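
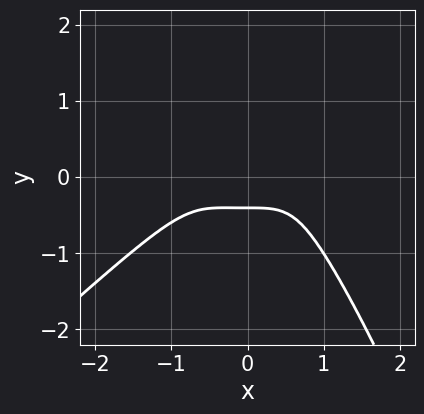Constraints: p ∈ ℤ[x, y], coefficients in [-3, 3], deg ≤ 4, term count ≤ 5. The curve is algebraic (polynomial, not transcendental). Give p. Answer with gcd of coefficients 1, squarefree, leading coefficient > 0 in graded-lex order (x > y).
2*x^4 - 2*x^3*y + 3*y^3 + 2*y + 1

(a) The degree is 4 — the shape is more complex than any degree-3 curve.
(b) Reading off the gridlines: it misses every integer gridline on the x-axis.
(c) Solving for integer coefficients yields p as stated.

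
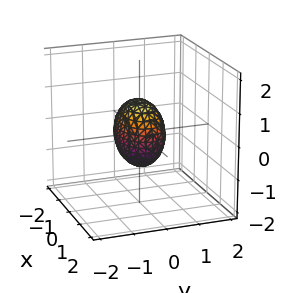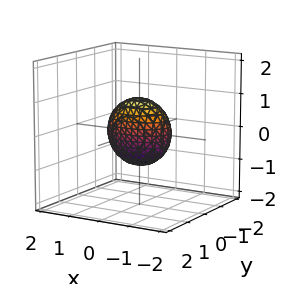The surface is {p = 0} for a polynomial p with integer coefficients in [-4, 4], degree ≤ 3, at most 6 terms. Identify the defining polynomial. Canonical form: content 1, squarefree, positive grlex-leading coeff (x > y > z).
1. deg p = 2. A closed, bounded, convex surface; a quadric.
2. Symmetries: it's symmetric under z → −z, forcing even powers of z; it's symmetric under x → −x, forcing even powers of x; the y ↦ −y reflection is a symmetry, so y appears only in even powers.
3. Checking where it meets the axes: among the integer gridlines, it crosses the x-axis at x ∈ {-1, 1}; the z-axis gridline crossings are at z ∈ {-1, 1}.
4. Matching integer coefficients to the picture gives p.

x^2 + 2*y^2 + z^2 - 1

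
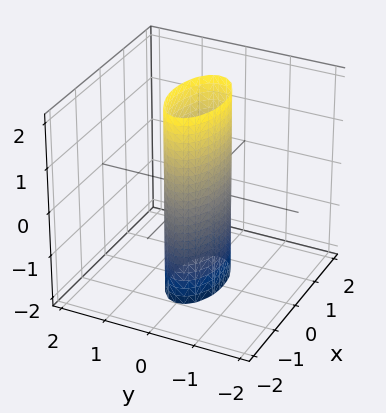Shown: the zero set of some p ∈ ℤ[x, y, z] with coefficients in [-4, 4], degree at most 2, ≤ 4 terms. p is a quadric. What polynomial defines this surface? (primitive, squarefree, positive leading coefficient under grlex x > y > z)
x^2 + 3*y^2 - 1

(a) deg p = 2. Constant cross-section along one axis; a quadric.
(b) Symmetries: mirror symmetry y ↦ −y ⇒ only even powers of y; it's symmetric under z → −z, forcing even powers of z; it's symmetric under x → −x, forcing even powers of x.
(c) Observable constraints: it misses every integer gridline on the z-axis; among the integer gridlines, it crosses the x-axis at x ∈ {-1, 1}.
(d) Assembling these constraints gives the stated polynomial.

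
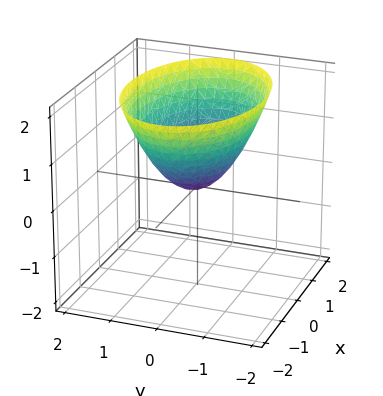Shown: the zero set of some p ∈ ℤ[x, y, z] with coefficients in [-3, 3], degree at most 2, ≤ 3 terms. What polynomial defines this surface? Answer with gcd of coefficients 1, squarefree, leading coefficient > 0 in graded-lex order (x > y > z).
deg p = 2.
Symmetries: mirror symmetry x ↦ −x ⇒ only even powers of x; mirror symmetry y ↦ −y ⇒ only even powers of y.
Checking where it meets the axes: it crosses the z-axis at the gridline z = 0; it crosses the x-axis at the gridline x = 0; it crosses the y-axis at the gridline y = 0.
Matching integer coefficients to the picture gives p.

x^2 + 2*y^2 - 2*z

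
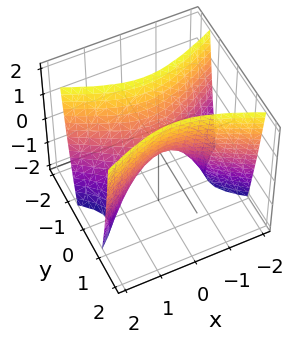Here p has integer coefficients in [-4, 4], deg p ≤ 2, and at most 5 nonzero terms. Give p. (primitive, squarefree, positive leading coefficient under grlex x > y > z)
x^2 - 3*y^2 + z

1. Degree: a hyperbolic paraboloid; a quadric, so deg p = 2.
2. Symmetries: the x ↦ −x reflection is a symmetry, so x appears only in even powers; the y ↦ −y reflection is a symmetry, so y appears only in even powers.
3. From the axis intercepts and sections: it crosses the z-axis at the gridline z = 0; it crosses the y-axis at the gridline y = 0; one x-axis crossing is at x = 0.
4. Putting this together gives p.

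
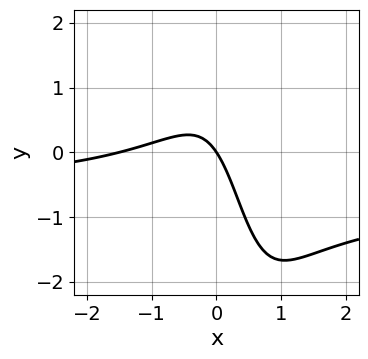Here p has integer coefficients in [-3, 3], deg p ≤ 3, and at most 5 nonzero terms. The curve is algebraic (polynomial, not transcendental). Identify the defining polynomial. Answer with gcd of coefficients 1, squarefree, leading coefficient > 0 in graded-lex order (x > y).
3*x^2*y + 2*x^2 - 2*x*y + 3*x + 2*y

1. The degree is 3 — a generic line meets the curve in up to 3 points.
2. Checking where it meets the axes: it crosses the y-axis at the gridline y = 0; one x-axis crossing is at x = 0.
3. Matching integer coefficients to the picture gives p.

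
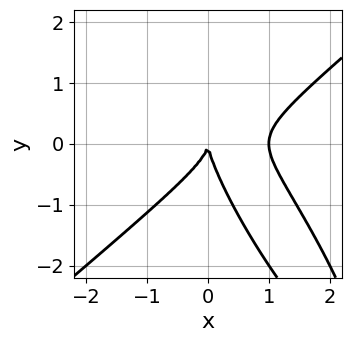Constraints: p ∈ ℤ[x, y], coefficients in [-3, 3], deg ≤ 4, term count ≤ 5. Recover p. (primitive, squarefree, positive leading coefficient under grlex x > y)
2*x^3 - 2*x*y^2 - y^3 - 2*x^2

First, the degree is 3 — the shape is more complex than any degree-2 curve.
Next, from the axis intercepts and sections: the x-axis gridline crossings are at x ∈ {0, 1}; it crosses the y-axis at the gridline y = 0.
Finally, together with the visible shape, these determine p as stated.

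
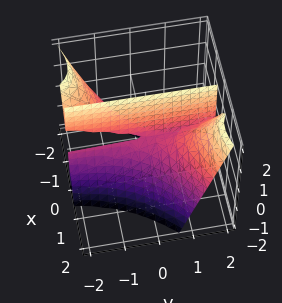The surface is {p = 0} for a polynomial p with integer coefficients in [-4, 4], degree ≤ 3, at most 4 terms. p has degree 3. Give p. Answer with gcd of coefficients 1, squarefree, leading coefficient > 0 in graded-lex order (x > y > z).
1. deg p = 3. No degree-2 surface has this shape.
2. Observable constraints: the visible y-axis segment lies entirely on the surface; the visible z-axis segment lies entirely on the surface; one x-axis crossing is at x = 0.
3. Putting this together gives p.

2*x^3 - 3*x^2*y + 2*x*z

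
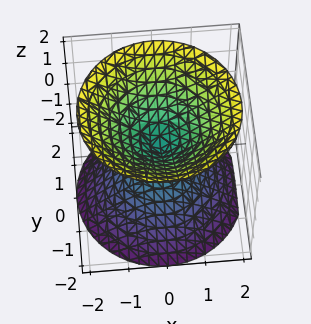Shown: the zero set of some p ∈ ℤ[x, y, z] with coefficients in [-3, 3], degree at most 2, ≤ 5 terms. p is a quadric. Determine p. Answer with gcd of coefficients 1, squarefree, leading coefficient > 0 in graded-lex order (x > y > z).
x^2 + y^2 - z^2

(a) The picture has 2 separate pieces. Treating them together as one polynomial.
(b) The degree is 2 — two nappes meeting at a single point; a quadric.
(c) By symmetry, the surface is invariant under rotation about z: p = q(x² + y², z); mirror symmetry z ↦ −z ⇒ only even powers of z.
(d) Observable constraints: it meets the z-axis at z = 0 (among the integer gridlines); a circular section at z = -1 has radius exactly 1.
(e) Fitting integer coefficients to these (and the overall shape) gives p.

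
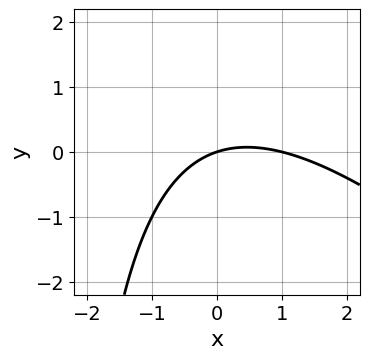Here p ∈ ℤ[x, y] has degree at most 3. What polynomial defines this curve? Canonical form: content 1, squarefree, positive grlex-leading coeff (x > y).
x^2 + x*y - x + 3*y

First, deg p = 2.
Then, checking where it meets the axes: the x-axis gridline crossings are at x ∈ {0, 1}; it crosses the y-axis at the gridline y = 0.
Finally, together with the visible shape, these determine p as stated.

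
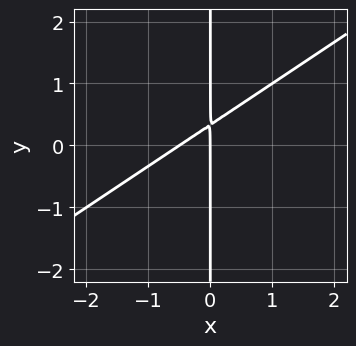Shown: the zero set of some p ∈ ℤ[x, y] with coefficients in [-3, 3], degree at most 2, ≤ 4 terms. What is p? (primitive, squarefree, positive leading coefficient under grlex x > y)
2*x^2 - 3*x*y + x

1. The degree is 2 — the shape is more complex than any degree-1 curve.
2. Checking where it meets the axes: the visible y-axis segment lies entirely on the curve; it meets the x-axis at x = 0 (among the integer gridlines).
3. These observations pin down the coefficients.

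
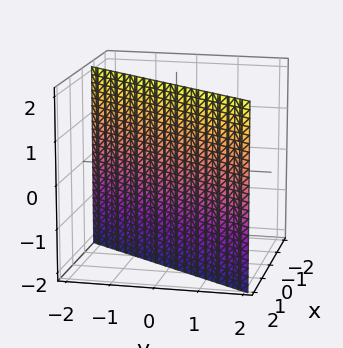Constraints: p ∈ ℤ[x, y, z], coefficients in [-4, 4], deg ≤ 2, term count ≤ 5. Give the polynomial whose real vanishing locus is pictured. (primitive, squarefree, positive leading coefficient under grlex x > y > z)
The degree is 1 — every cross-section is a straight line — this is a plane.
From the visible intercepts: it misses every integer gridline on the z-axis; it meets the y-axis at y = -1 (among the integer gridlines).
Fitting integer coefficients to these (and the overall shape) gives p.

3*x - 2*y - 2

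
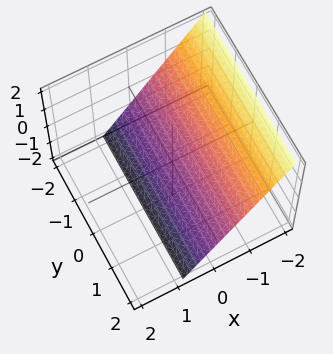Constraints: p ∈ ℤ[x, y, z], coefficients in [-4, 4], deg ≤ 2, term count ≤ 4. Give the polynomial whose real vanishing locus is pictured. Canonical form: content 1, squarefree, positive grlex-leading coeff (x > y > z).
3*x + 2*z + 2

The degree is 1 — the surface is flat (a plane).
Against the integer gridlines: it meets the z-axis at z = -1 (among the integer gridlines); no y-intercept at any integer in the box.
Assembling these constraints gives the stated polynomial.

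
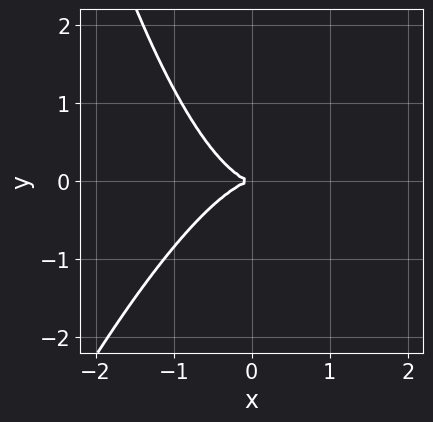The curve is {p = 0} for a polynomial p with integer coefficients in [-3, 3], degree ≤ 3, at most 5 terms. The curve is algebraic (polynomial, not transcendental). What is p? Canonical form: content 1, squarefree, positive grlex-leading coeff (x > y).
First, deg p = 3. No degree-2 curve has this shape.
Then, observable constraints: it crosses the x-axis at the gridline x = 0; it crosses the y-axis at the gridline y = 0.
Finally, the integer polynomial consistent with all of this is the stated p.

3*x^3 - x^2*y + 3*y^2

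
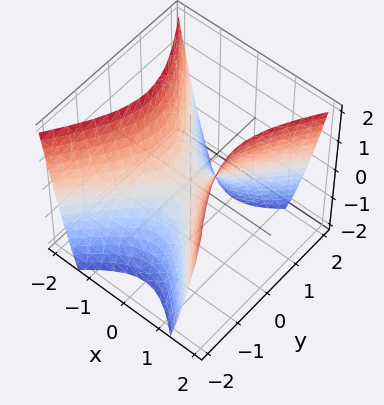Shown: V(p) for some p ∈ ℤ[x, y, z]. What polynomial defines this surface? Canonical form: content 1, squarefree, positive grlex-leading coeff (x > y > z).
(a) deg p = 2. A hyperbolic paraboloid; a quadric.
(b) Symmetries: mirror symmetry y ↦ −y ⇒ only even powers of y; mirror symmetry x ↦ −x ⇒ only even powers of x.
(c) Observable constraints: one y-axis crossing is at y = 0; it meets the x-axis at x = 0 (among the integer gridlines); it crosses the z-axis at the gridline z = 0.
(d) Fitting integer coefficients to these (and the overall shape) gives p.

3*x^2 - 2*y^2 - 2*z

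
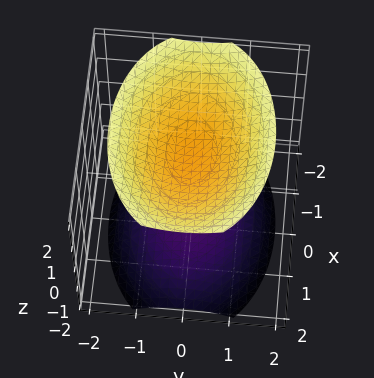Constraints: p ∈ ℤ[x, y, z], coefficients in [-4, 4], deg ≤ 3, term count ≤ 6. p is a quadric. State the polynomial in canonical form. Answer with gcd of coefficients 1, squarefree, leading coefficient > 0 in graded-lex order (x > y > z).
(a) I count 2 distinct pieces. Treating them together as one polynomial.
(b) The degree is 2 — two sheets facing apart; a quadric.
(c) Symmetries: mirror symmetry y ↦ −y ⇒ only even powers of y; it's symmetric under x → −x, forcing even powers of x; mirror symmetry z ↦ −z ⇒ only even powers of z.
(d) From the visible intercepts: no x-intercept at any integer in the box; no y-intercept at any integer in the box.
(e) Matching integer coefficients to the picture gives p.

x^2 + 2*y^2 - 2*z^2 + 3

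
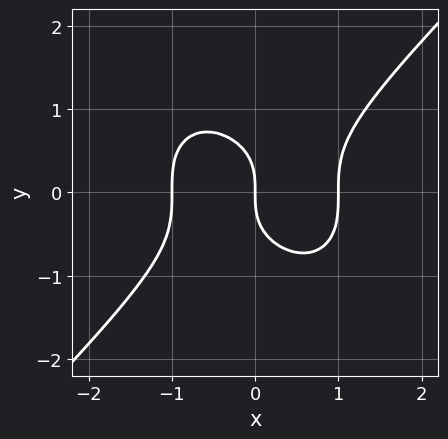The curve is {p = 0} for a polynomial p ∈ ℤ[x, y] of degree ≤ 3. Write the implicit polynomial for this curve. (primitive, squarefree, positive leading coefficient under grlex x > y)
x^3 - y^3 - x

1. Degree: a generic line meets the curve in up to 3 points, so deg p = 3.
2. Checking where it meets the axes: the x-axis gridline crossings are at x ∈ {-1, 0, 1}; it crosses the y-axis at the gridline y = 0.
3. Putting this together gives p.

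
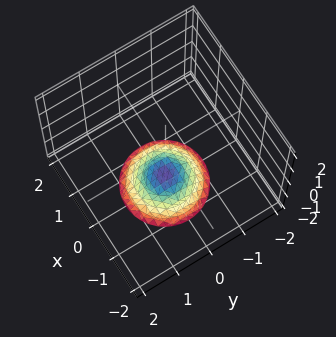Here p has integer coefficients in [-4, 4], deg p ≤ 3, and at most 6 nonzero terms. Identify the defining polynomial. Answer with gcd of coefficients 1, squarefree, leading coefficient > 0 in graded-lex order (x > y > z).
(a) deg p = 2.
(b) Symmetries: rotational symmetry about the z-axis ⇒ p depends on x, y only through x² + y².
(c) Against the integer gridlines: a circular section at z = -2 has radius exactly 1; it misses every integer gridline on the x-axis.
(d) Matching integer coefficients to the picture gives p.

x^2 + y^2 + 2*z + 3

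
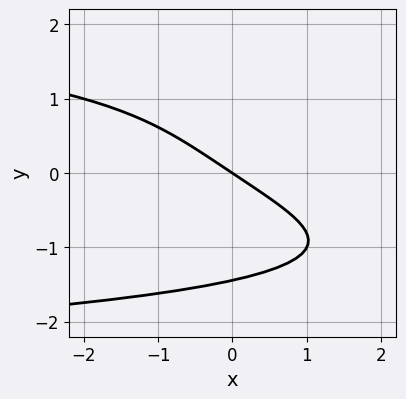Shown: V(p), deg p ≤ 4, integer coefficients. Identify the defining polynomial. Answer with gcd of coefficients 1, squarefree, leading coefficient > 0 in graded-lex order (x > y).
(a) Degree: no degree-3 curve has this shape, so deg p = 4.
(b) Observable constraints: it meets the y-axis at y = 0 (among the integer gridlines); it crosses the x-axis at the gridline x = 0.
(c) These observations pin down the coefficients.

y^4 + 2*x + 3*y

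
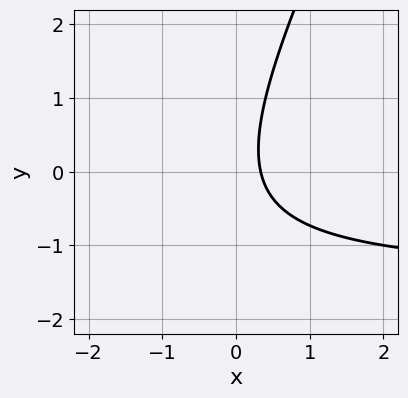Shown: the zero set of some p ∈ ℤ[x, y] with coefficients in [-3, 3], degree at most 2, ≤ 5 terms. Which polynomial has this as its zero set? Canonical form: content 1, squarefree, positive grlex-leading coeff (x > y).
2*x*y - y^2 + 3*x - 1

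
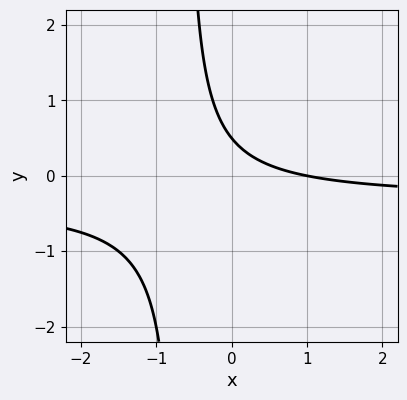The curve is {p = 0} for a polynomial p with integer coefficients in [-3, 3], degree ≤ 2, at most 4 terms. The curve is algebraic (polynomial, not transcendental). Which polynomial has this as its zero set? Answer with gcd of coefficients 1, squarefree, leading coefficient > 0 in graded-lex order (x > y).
3*x*y + x + 2*y - 1

First, the degree is 2 — no degree-1 curve has this shape.
Next, from the axis intercepts and sections: it crosses the x-axis at the gridline x = 1.
Finally, putting this together gives p.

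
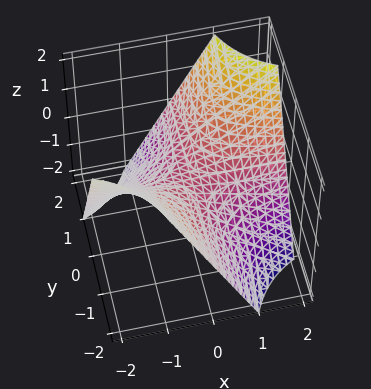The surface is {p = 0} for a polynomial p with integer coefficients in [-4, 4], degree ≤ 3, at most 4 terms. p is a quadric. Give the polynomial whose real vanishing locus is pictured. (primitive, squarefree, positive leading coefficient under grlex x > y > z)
First, degree: a hyperbolic paraboloid; a quadric, so deg p = 2.
Then, checking where it meets the axes: the visible y-axis segment lies entirely on the surface; every point of the x-axis in the box is on the surface; it meets the z-axis at z = 0 (among the integer gridlines).
Finally, these observations pin down the coefficients.

x*y - z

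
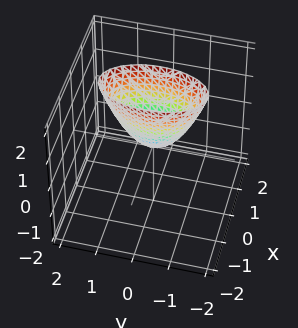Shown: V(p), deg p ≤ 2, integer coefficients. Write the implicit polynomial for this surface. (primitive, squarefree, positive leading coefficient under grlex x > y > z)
The degree is 2 — a single bowl opening along one axis; a quadric.
Symmetries: mirror symmetry y ↦ −y ⇒ only even powers of y; the x ↦ −x reflection is a symmetry, so x appears only in even powers.
From the axis intercepts and sections: it crosses the y-axis at the gridline y = 0; one x-axis crossing is at x = 0; it crosses the z-axis at the gridline z = 0.
These observations pin down the coefficients.

3*x^2 + y^2 - z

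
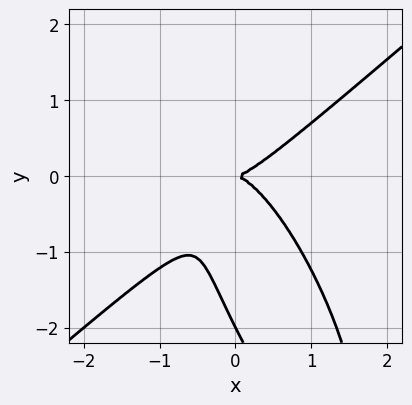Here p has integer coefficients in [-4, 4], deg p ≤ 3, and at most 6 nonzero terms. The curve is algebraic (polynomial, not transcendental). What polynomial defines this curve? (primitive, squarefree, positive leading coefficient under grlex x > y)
1. Degree: no degree-2 curve has this shape, so deg p = 3.
2. From the axis intercepts and sections: the y-axis gridline crossings are at y ∈ {-2, 0}; it crosses the x-axis at the gridline x = 0.
3. Fitting integer coefficients to these (and the overall shape) gives p.

3*x^3 - x^2*y - 2*x*y^2 - y^3 - 2*y^2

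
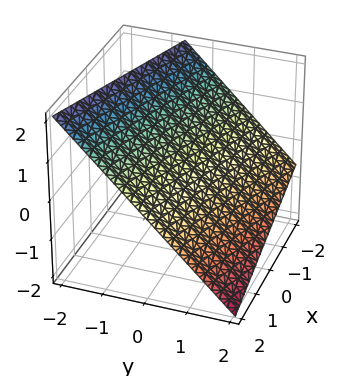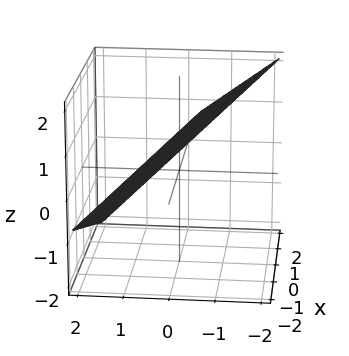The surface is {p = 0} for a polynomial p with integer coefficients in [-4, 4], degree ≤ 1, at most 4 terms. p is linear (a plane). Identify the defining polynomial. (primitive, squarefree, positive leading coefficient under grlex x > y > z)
Degree: every cross-section is a straight line — this is a plane, so deg p = 1.
Against the integer gridlines: one x-axis crossing is at x = 2.
Matching integer coefficients to the picture gives p.

x + 3*y + 3*z - 2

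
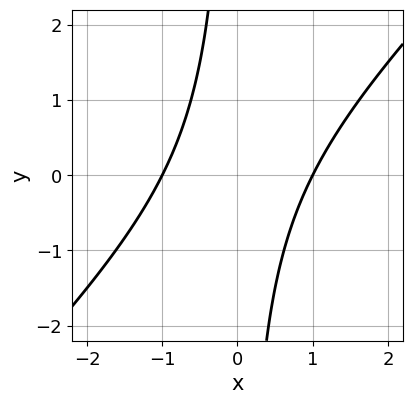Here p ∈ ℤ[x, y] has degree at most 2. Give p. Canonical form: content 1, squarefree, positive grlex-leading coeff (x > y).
First, the degree is 2 — a generic line meets the curve in up to 2 points.
Then, reading off the gridlines: among the integer gridlines, it crosses the x-axis at x ∈ {-1, 1}; it misses every integer gridline on the y-axis.
Finally, together with the visible shape, these determine p as stated.

x^2 - x*y - 1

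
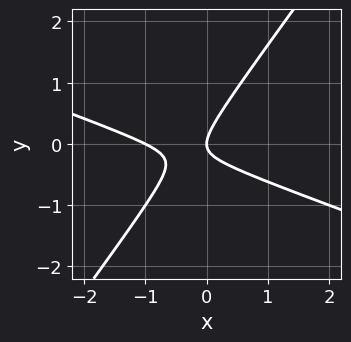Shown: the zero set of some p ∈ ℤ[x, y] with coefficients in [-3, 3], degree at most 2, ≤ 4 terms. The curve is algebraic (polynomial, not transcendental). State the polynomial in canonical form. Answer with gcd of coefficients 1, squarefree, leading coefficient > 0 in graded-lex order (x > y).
The degree is 2 — the shape is more complex than any degree-1 curve.
Against the integer gridlines: it crosses the y-axis at the gridline y = 0; among the integer gridlines, it crosses the x-axis at x ∈ {-1, 0}.
Putting this together gives p.

x^2 + 2*x*y - 2*y^2 + x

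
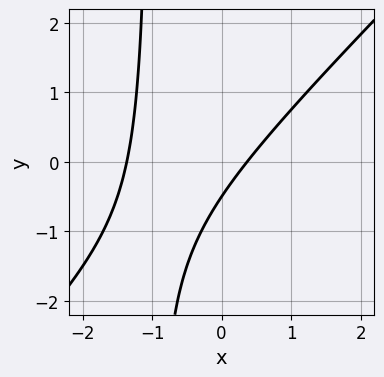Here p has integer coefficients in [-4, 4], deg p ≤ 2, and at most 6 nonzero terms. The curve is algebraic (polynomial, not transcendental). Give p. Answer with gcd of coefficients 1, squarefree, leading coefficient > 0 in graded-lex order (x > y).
The degree is 2 — no degree-1 curve has this shape.
Putting this together gives p.

2*x^2 - 2*x*y + 2*x - 2*y - 1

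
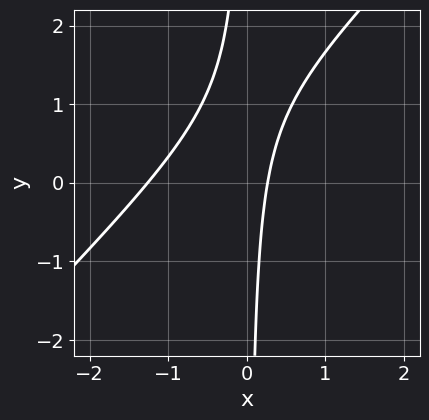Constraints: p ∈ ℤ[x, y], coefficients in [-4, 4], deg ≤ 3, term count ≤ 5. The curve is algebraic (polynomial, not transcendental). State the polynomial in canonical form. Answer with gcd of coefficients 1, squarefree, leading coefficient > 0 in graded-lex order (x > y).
First, the degree is 2 — a generic line meets the curve in up to 2 points.
Then, reading off the gridlines: it misses every integer gridline on the y-axis.
Finally, together with the visible shape, these determine p as stated.

3*x^2 - 3*x*y + 3*x - 1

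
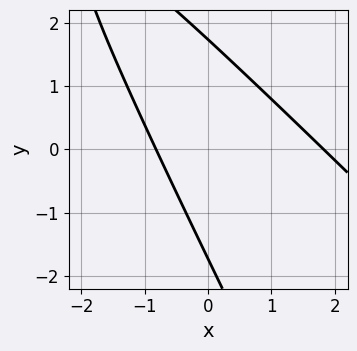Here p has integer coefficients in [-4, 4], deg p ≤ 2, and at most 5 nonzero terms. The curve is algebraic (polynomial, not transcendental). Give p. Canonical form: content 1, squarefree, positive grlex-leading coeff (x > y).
2*x^2 + 3*x*y + y^2 - 2*x - 3

Degree: a generic line meets the curve in up to 2 points, so deg p = 2.
Solving for integer coefficients yields p as stated.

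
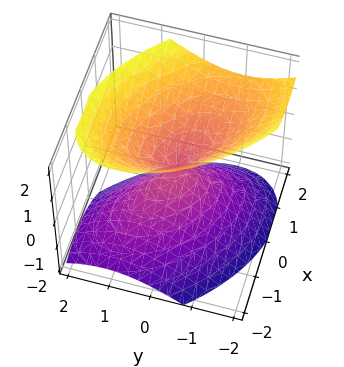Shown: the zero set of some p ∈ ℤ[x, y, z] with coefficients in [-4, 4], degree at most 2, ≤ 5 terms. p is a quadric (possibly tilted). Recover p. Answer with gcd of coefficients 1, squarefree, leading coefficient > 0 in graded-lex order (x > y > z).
(a) The picture has 2 separate pieces.
(b) deg p = 2.
(c) Observable constraints: it meets the x-axis at x = 0 (among the integer gridlines); it crosses the z-axis at the gridline z = 0.
(d) The integer polynomial consistent with all of this is the stated p.

2*x^2 + 2*x*y - x*z + 2*y^2 - 2*z^2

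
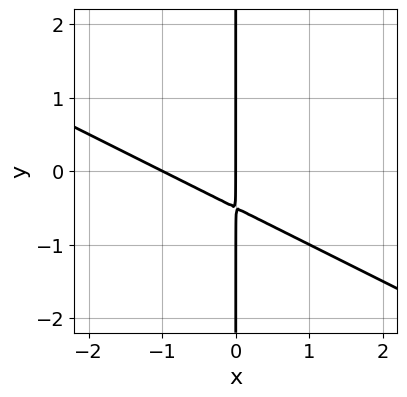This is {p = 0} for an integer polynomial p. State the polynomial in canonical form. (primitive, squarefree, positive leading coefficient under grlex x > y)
x^2 + 2*x*y + x

First, the degree is 2 — the shape is more complex than any degree-1 curve.
Next, from the axis intercepts and sections: every point of the y-axis in the box is on the curve; the x-axis gridline crossings are at x ∈ {-1, 0}.
Finally, the integer polynomial consistent with all of this is the stated p.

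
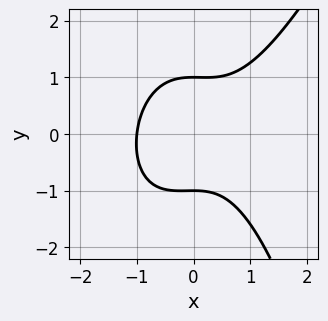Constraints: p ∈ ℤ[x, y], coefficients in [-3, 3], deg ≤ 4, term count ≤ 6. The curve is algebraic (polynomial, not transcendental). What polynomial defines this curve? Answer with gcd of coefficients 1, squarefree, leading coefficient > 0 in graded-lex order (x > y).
deg p = 3. A generic line meets the curve in up to 3 points.
Reading off the gridlines: among the integer gridlines, it crosses the y-axis at y ∈ {-1, 1}; it meets the x-axis at x = -1 (among the integer gridlines).
These observations pin down the coefficients.

3*x^3 - x^2*y - 3*y^2 + 3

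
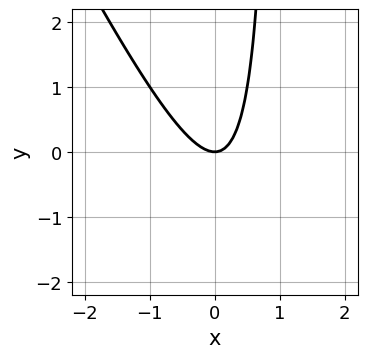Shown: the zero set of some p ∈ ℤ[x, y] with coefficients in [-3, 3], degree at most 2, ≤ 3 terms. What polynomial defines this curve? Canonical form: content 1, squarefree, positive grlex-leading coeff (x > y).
2*x^2 + x*y - y

(a) Degree: a generic line meets the curve in up to 2 points, so deg p = 2.
(b) Against the integer gridlines: one x-axis crossing is at x = 0; it crosses the y-axis at the gridline y = 0.
(c) Fitting integer coefficients to these (and the overall shape) gives p.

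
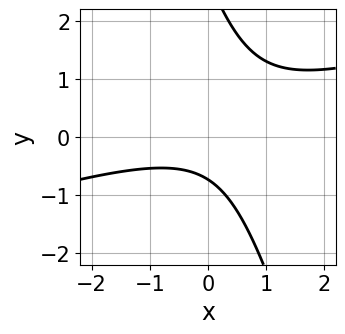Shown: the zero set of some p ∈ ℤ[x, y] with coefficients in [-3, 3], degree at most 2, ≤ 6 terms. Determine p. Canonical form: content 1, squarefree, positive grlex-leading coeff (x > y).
First, degree: no degree-1 curve has this shape, so deg p = 2.
Next, checking where it meets the axes: it misses every integer gridline on the x-axis.
Finally, fitting integer coefficients to these (and the overall shape) gives p.

x^2 - 3*x*y - y^2 + 2*y + 2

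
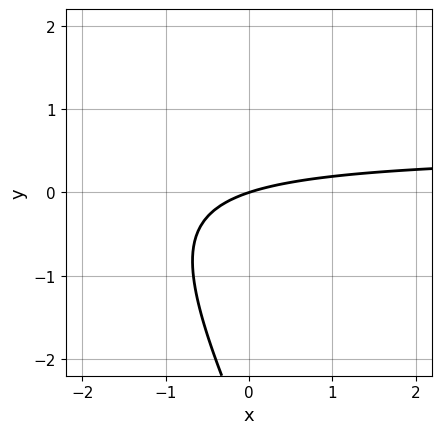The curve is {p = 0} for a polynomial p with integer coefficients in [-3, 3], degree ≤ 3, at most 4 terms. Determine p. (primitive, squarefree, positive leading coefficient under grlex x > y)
2*x*y + y^2 - x + 3*y

Degree: the shape is more complex than any degree-1 curve, so deg p = 2.
Checking where it meets the axes: it meets the x-axis at x = 0 (among the integer gridlines); it meets the y-axis at y = 0 (among the integer gridlines).
These observations pin down the coefficients.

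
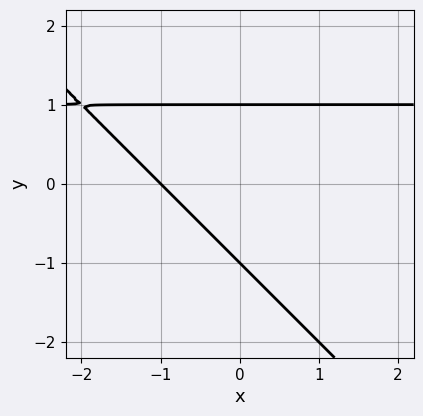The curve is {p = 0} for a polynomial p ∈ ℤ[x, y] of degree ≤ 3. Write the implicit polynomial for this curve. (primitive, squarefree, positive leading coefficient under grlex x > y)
First, the degree is 2 — a generic line meets the curve in up to 2 points.
Next, reading off the gridlines: among the integer gridlines, it crosses the y-axis at y ∈ {-1, 1}; it meets the x-axis at x = -1 (among the integer gridlines).
Finally, these observations pin down the coefficients.

x*y + y^2 - x - 1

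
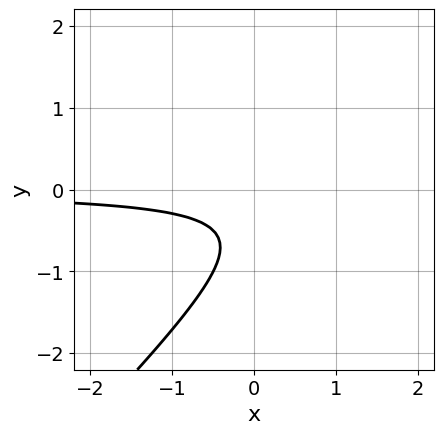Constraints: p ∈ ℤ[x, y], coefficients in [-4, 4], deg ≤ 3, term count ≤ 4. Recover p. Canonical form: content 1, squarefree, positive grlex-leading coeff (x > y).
2*x*y - 2*y^2 - 2*y - 1

(a) The degree is 2 — the shape is more complex than any degree-1 curve.
(b) Reading off the gridlines: the curve avoids every integer x-axis point in the box; no y-intercept at any integer in the box.
(c) Putting this together gives p.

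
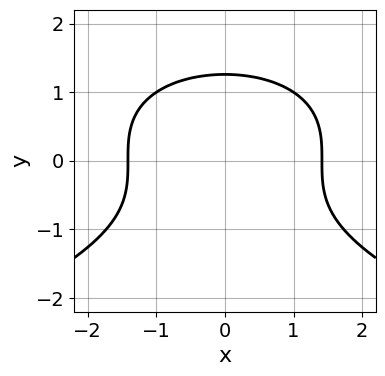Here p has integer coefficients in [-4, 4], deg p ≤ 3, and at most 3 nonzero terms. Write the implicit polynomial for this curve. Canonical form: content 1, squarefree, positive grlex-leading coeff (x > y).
y^3 + x^2 - 2

Degree: a generic line meets the curve in up to 3 points, so deg p = 3.
Symmetries: it's symmetric under x → −x, forcing even powers of x.
The integer polynomial consistent with all of this is the stated p.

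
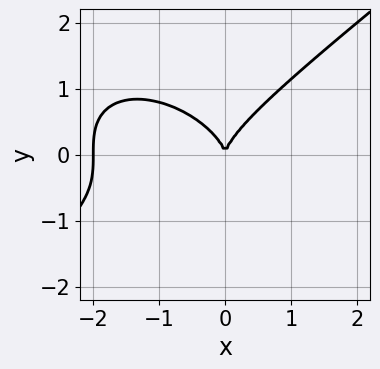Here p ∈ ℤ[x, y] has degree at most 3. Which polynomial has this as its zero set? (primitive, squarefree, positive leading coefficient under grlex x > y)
x^3 - 2*y^3 + 2*x^2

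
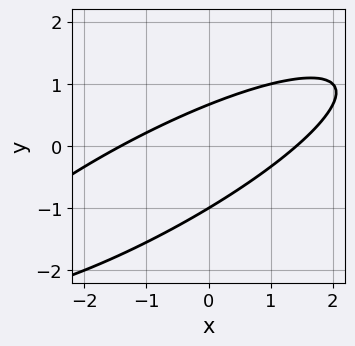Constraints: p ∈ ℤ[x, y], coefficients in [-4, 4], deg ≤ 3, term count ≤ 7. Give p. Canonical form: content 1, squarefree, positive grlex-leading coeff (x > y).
deg p = 2.
From the visible intercepts: one y-axis crossing is at y = -1.
Assembling these constraints gives the stated polynomial.

x^2 - 3*x*y + 3*y^2 + y - 2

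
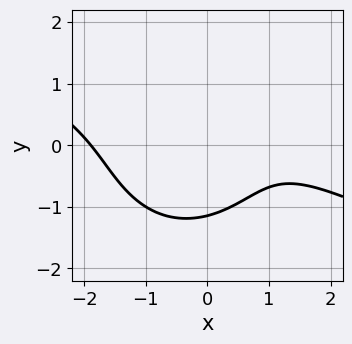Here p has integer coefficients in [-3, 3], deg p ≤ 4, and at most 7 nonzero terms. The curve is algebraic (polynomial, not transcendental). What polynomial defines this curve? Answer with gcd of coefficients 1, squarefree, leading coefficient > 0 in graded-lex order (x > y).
Degree: a generic line meets the curve in up to 3 points, so deg p = 3.
The integer polynomial consistent with all of this is the stated p.

x^3 + 2*x^2*y + 2*y^3 - 2*x + 3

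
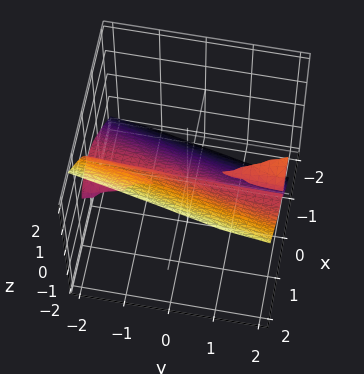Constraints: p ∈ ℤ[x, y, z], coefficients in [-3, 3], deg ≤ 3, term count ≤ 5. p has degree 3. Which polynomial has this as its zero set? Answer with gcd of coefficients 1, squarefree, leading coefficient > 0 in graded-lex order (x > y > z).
1. There are 3 components. Treating them together as one polynomial.
2. The degree is 3 — a generic line meets the surface in up to 3 points.
3. From the visible intercepts: it crosses the z-axis at the gridline z = 0; every point of the y-axis in the box is on the surface; it crosses the x-axis at the gridline x = 0.
4. These observations pin down the coefficients.

3*x^3 - 2*x*y*z + x*z^2 - 3*z^3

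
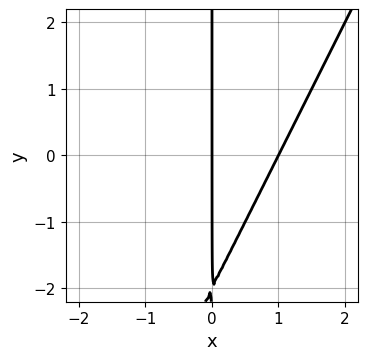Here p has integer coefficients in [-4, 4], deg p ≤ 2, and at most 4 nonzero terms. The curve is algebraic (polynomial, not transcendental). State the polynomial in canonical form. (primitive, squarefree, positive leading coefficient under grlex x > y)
1. deg p = 2.
2. Observable constraints: the visible y-axis segment lies entirely on the curve; the x-axis gridline crossings are at x ∈ {0, 1}.
3. These observations pin down the coefficients.

2*x^2 - x*y - 2*x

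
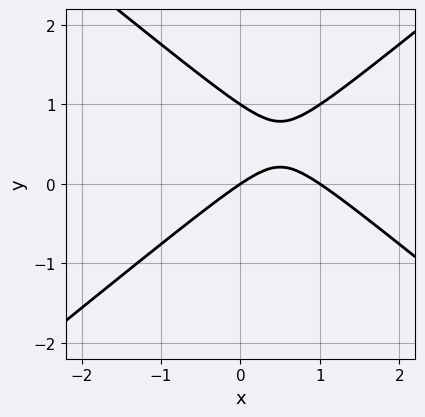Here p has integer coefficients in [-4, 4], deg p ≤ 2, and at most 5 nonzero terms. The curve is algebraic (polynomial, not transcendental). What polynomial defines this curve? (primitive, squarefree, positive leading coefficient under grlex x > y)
2*x^2 - 3*y^2 - 2*x + 3*y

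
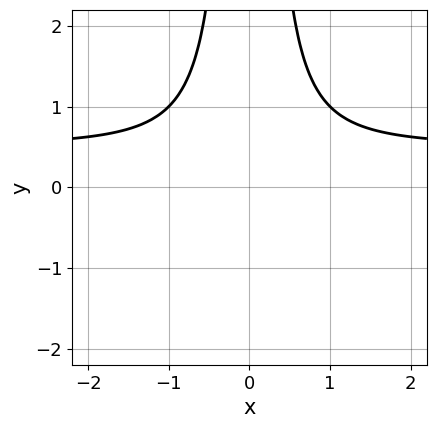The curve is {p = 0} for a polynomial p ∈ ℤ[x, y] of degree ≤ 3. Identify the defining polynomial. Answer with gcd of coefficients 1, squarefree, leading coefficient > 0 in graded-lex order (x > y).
2*x^2*y - x^2 - 1

(a) deg p = 3. A generic line meets the curve in up to 3 points.
(b) Symmetries: it's symmetric under x → −x, forcing even powers of x.
(c) Reading off the gridlines: the curve avoids every integer x-axis point in the box; no y-intercept at any integer in the box.
(d) Putting this together gives p.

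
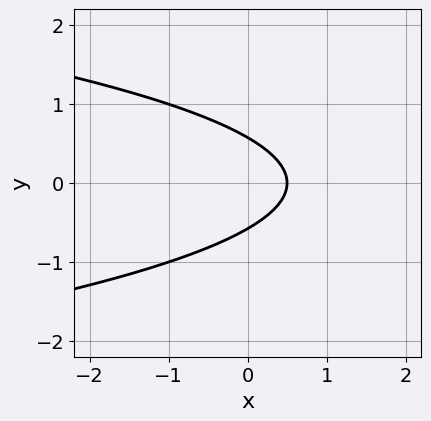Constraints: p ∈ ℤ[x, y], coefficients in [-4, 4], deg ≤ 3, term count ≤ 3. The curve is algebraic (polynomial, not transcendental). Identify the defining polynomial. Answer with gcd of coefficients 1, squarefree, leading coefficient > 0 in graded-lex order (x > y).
3*y^2 + 2*x - 1

First, degree: no degree-1 curve has this shape, so deg p = 2.
Then, symmetries: mirror symmetry y ↦ −y ⇒ only even powers of y.
Finally, solving for integer coefficients yields p as stated.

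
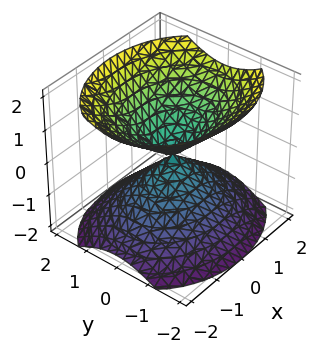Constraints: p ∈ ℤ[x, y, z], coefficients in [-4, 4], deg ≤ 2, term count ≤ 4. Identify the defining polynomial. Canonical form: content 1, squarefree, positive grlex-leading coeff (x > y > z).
2*x^2 + 3*y^2 - 3*z^2

(a) There are 2 components.
(b) deg p = 2.
(c) Symmetries: mirror symmetry z ↦ −z ⇒ only even powers of z; the y ↦ −y reflection is a symmetry, so y appears only in even powers; it's symmetric under x → −x, forcing even powers of x.
(d) Against the integer gridlines: it crosses the z-axis at the gridline z = 0; it meets the y-axis at y = 0 (among the integer gridlines); it meets the x-axis at x = 0 (among the integer gridlines).
(e) Together with the visible shape, these determine p as stated.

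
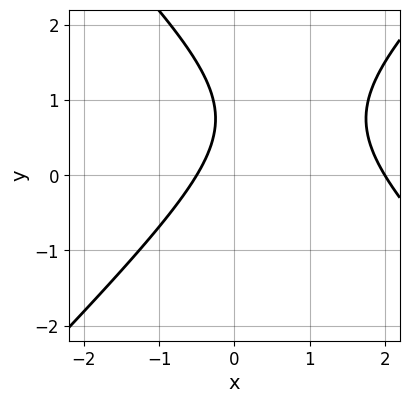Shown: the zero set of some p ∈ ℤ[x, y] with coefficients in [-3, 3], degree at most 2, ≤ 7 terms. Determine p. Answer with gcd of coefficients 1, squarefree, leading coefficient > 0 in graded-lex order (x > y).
First, the degree is 2 — the shape is more complex than any degree-1 curve.
Then, from the axis intercepts and sections: the curve avoids every integer y-axis point in the box; it meets the x-axis at x = 2 (among the integer gridlines).
Finally, together with the visible shape, these determine p as stated.

2*x^2 - 2*y^2 - 3*x + 3*y - 2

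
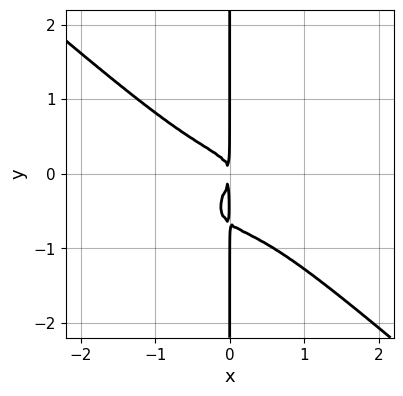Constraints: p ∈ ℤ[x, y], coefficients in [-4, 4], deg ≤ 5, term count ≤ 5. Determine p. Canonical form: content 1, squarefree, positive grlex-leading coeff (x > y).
First, the degree is 4 — a generic line meets the curve in up to 4 points.
Then, checking where it meets the axes: the visible y-axis segment lies entirely on the curve.
Finally, the integer polynomial consistent with all of this is the stated p.

2*x^4 + 3*x*y^3 + 2*x*y^2 + x^2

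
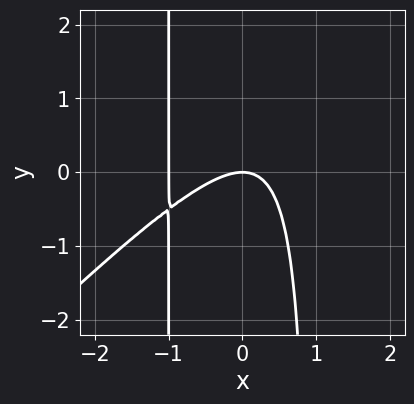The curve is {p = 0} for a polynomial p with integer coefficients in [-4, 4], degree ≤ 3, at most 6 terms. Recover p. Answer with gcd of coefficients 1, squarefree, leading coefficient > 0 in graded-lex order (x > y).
x^3 - x^2*y + x^2 + y

deg p = 3.
From the axis intercepts and sections: the x-axis gridline crossings are at x ∈ {-1, 0}; one y-axis crossing is at y = 0.
Assembling these constraints gives the stated polynomial.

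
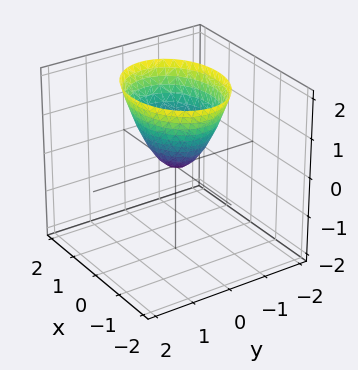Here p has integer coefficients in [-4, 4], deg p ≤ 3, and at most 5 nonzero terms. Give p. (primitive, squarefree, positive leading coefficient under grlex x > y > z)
First, the degree is 2 — a single bowl opening along one axis; a quadric.
Then, symmetries: mirror symmetry x ↦ −x ⇒ only even powers of x; it's symmetric under y → −y, forcing even powers of y.
Next, from the visible intercepts: one z-axis crossing is at z = 0; it meets the y-axis at y = 0 (among the integer gridlines).
Finally, fitting integer coefficients to these (and the overall shape) gives p.

2*x^2 + 3*y^2 - 2*z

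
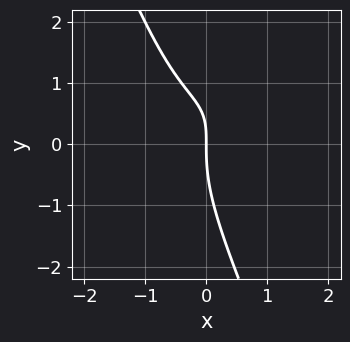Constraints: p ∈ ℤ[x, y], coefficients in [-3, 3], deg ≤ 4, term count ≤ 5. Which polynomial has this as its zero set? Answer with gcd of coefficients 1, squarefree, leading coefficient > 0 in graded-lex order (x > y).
1. deg p = 3. The shape is more complex than any degree-2 curve.
2. Reading off the gridlines: one y-axis crossing is at y = 0; one x-axis crossing is at x = 0.
3. Solving for integer coefficients yields p as stated.

3*x^3 + 2*x*y^2 + y^3 - 3*x*y + 3*x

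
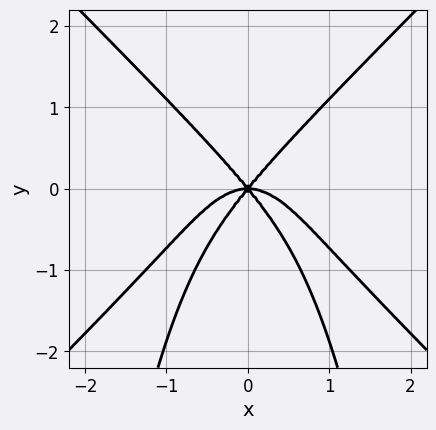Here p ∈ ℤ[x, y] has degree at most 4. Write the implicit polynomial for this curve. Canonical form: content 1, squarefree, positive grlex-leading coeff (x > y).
3*x^4 - 3*x^2*y^2 + 3*x^2*y - 2*y^3

Degree: a generic line meets the curve in up to 4 points, so deg p = 4.
Symmetries: mirror symmetry x ↦ −x ⇒ only even powers of x.
From the visible intercepts: it crosses the x-axis at the gridline x = 0; one y-axis crossing is at y = 0.
Matching integer coefficients to the picture gives p.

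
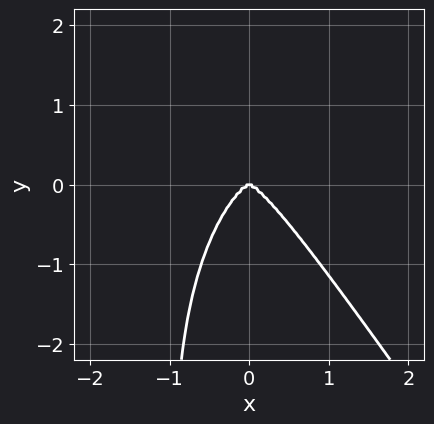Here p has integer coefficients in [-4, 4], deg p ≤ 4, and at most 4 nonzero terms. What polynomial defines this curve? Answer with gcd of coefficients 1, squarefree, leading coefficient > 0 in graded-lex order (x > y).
3*x^4 + x*y^3 + y^3

(a) deg p = 4.
(b) Reading off the gridlines: it crosses the x-axis at the gridline x = 0; it crosses the y-axis at the gridline y = 0.
(c) Matching integer coefficients to the picture gives p.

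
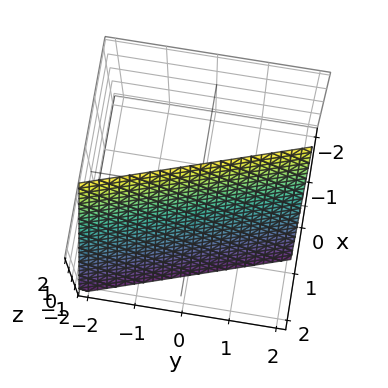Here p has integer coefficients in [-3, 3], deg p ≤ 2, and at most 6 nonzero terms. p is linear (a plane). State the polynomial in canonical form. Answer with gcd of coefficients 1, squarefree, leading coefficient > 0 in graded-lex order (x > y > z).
1. deg p = 1. The surface is flat (a plane).
2. Reading off the gridlines: one z-axis crossing is at z = 2; it meets the y-axis at y = 2 (among the integer gridlines).
3. Matching integer coefficients to the picture gives p.

3*x + y + z - 2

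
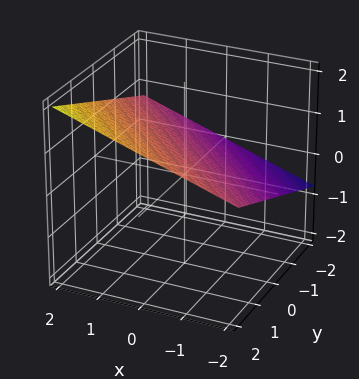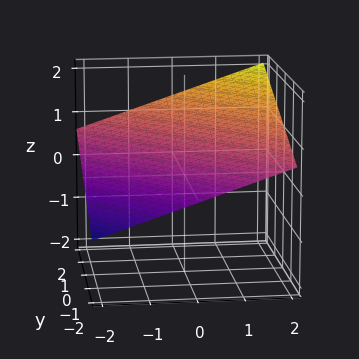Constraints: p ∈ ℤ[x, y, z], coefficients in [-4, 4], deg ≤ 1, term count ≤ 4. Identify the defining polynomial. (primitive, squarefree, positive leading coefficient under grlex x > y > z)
x + y - 3*z + 2

(a) The degree is 1 — the surface is flat (a plane).
(b) From the visible intercepts: it crosses the x-axis at the gridline x = -2; it crosses the y-axis at the gridline y = -2.
(c) These observations pin down the coefficients.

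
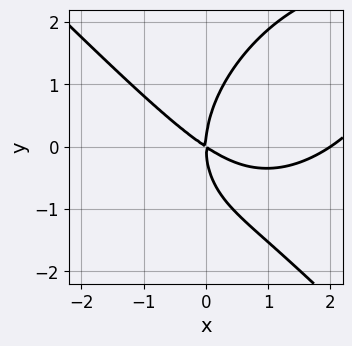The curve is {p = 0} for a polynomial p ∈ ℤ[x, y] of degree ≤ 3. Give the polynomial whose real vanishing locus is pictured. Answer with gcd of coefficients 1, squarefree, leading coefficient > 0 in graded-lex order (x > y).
(a) Degree: no degree-2 curve has this shape, so deg p = 3.
(b) Reading off the gridlines: the x-axis gridline crossings are at x ∈ {0, 2}; one y-axis crossing is at y = 0.
(c) Solving for integer coefficients yields p as stated.

x^3 + y^3 - 2*x^2 - 3*x*y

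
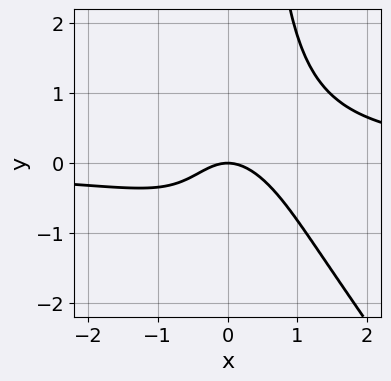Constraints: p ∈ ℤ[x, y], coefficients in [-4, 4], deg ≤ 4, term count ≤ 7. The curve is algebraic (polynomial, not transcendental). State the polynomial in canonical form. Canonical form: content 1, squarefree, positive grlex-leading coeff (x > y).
(a) Degree: the shape is more complex than any degree-3 curve, so deg p = 4.
(b) Checking where it meets the axes: it meets the x-axis at x = 0 (among the integer gridlines); one y-axis crossing is at y = 0.
(c) Matching integer coefficients to the picture gives p.

3*x^3*y + 2*x^2*y^2 - 2*x^2*y - 3*x^2 - 3*y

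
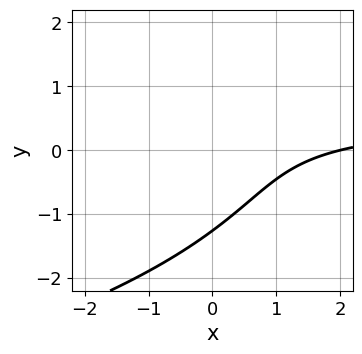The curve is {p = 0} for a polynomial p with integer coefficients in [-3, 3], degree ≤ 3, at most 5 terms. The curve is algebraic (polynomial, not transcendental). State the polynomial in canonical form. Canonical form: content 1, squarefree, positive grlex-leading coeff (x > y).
1. Degree: the shape is more complex than any degree-2 curve, so deg p = 3.
2. Checking where it meets the axes: one x-axis crossing is at x = 2.
3. Together with the visible shape, these determine p as stated.

y^3 + 2*x*y - x + 2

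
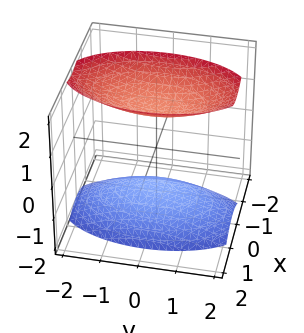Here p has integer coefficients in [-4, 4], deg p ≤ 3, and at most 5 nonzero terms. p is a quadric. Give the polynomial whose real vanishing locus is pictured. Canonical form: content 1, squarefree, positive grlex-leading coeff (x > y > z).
3*x^2 + y^2 - 2*z^2 + 3

The picture has 2 separate pieces.
Degree: two separate bowl-shaped sheets opening away from each other; a quadric, so deg p = 2.
Symmetries: the z ↦ −z reflection is a symmetry, so z appears only in even powers; the y ↦ −y reflection is a symmetry, so y appears only in even powers; it's symmetric under x → −x, forcing even powers of x.
Observable constraints: no y-intercept at any integer in the box; no x-intercept at any integer in the box.
Solving for integer coefficients yields p as stated.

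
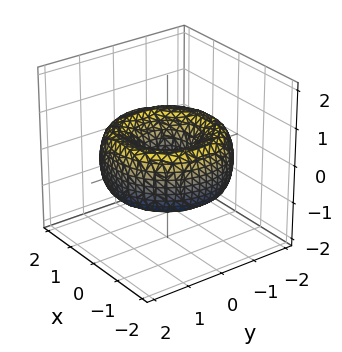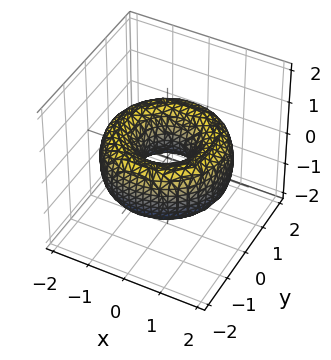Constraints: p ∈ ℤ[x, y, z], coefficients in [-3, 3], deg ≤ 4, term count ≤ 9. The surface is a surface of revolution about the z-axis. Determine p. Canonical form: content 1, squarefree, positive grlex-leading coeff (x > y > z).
x^4 + 2*x^2*y^2 + y^4 - 3*x^2 - 3*y^2 + 2*z^2 + 1

1. Degree: the shape is more complex than any degree-3 surface, so deg p = 4.
2. Symmetries: the z-axis is an axis of rotation, so x and y enter only as x² + y².
3. From the visible intercepts: a circular section at z = 0 has radius between 0 and 1; the surface avoids every integer z-axis point in the box.
4. These observations pin down the coefficients.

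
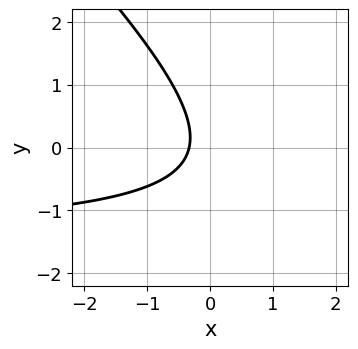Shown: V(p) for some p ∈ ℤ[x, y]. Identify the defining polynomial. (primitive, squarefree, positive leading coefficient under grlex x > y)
(a) The degree is 2 — the shape is more complex than any degree-1 curve.
(b) Checking where it meets the axes: the curve avoids every integer y-axis point in the box.
(c) The integer polynomial consistent with all of this is the stated p.

2*x*y + 2*y^2 + 3*x + 1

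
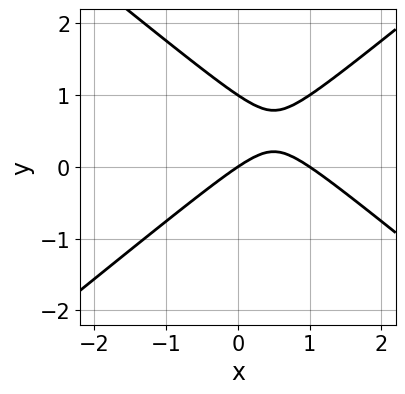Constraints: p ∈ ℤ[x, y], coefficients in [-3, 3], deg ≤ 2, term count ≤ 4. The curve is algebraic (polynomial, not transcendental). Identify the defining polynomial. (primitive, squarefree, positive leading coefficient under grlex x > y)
1. Degree: the shape is more complex than any degree-1 curve, so deg p = 2.
2. From the visible intercepts: among the integer gridlines, it crosses the y-axis at y ∈ {0, 1}; the x-axis gridline crossings are at x ∈ {0, 1}.
3. Fitting integer coefficients to these (and the overall shape) gives p.

2*x^2 - 3*y^2 - 2*x + 3*y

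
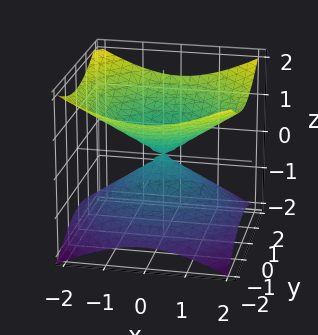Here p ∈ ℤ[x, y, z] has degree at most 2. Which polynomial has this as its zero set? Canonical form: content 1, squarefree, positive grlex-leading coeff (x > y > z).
x^2 + y^2 - 2*z^2

First, deg p = 2.
Then, symmetries: the surface is invariant under rotation about z: p = q(x² + y², z); mirror symmetry z ↦ −z ⇒ only even powers of z.
Next, checking where it meets the axes: a circular section at z = 1 has radius between 1 and 2; one x-axis crossing is at x = 0; it meets the z-axis at z = 0 (among the integer gridlines).
Finally, assembling these constraints gives the stated polynomial.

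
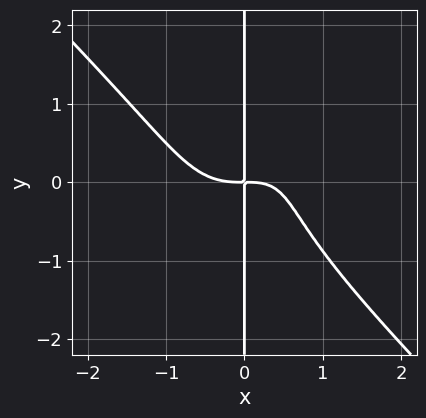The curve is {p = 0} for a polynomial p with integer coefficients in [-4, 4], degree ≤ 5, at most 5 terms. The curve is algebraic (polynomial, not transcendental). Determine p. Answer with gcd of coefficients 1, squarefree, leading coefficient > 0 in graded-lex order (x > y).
3*x^4 - x^2*y^2 + 2*x*y^3 - 2*x^2*y + 3*x*y

Degree: no degree-3 curve has this shape, so deg p = 4.
Checking where it meets the axes: the visible y-axis segment lies entirely on the curve.
Matching integer coefficients to the picture gives p.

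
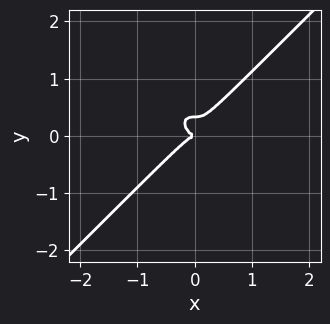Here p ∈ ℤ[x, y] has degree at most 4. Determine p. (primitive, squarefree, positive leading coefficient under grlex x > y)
1. Degree: a generic line meets the curve in up to 3 points, so deg p = 3.
2. From the visible intercepts: it meets the y-axis at y = 0 (among the integer gridlines); one x-axis crossing is at x = 0.
3. Matching integer coefficients to the picture gives p.

3*x^3 - 3*y^3 + y^2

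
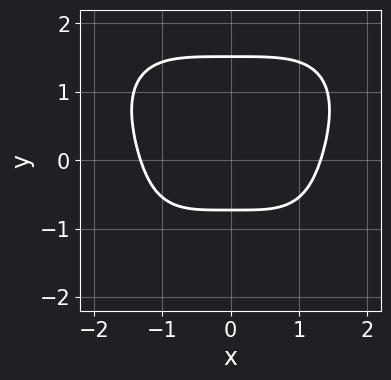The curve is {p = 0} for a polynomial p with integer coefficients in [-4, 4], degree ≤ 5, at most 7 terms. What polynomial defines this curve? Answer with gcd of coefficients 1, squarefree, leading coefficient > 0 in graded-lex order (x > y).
x^4 + y^4 + y^2 - 3*y - 3

deg p = 4. A generic line meets the curve in up to 4 points.
Symmetries: it's symmetric under x → −x, forcing even powers of x.
Fitting integer coefficients to these (and the overall shape) gives p.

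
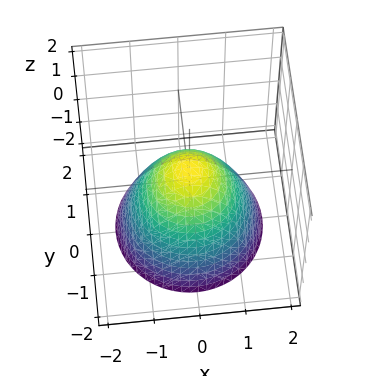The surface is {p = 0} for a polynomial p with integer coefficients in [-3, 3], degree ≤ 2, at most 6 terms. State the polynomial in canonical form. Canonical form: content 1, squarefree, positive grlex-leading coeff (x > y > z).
Degree: the shape is more complex than any degree-1 surface, so deg p = 2.
Symmetry: the z-axis is an axis of rotation, so x and y enter only as x² + y².
Observable constraints: a circular section at z = -1 has radius between 1 and 2.
These observations pin down the coefficients.

2*x^2 + 2*y^2 + 2*z - 1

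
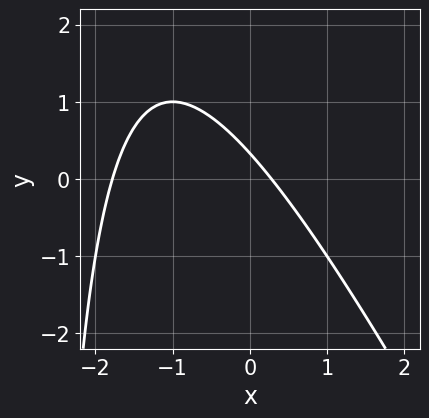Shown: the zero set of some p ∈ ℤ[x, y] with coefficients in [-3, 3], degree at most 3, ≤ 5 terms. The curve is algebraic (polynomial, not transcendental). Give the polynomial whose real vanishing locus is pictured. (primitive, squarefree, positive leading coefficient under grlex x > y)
1. The degree is 2 — the shape is more complex than any degree-1 curve.
2. Putting this together gives p.

2*x^2 + x*y + 3*x + 3*y - 1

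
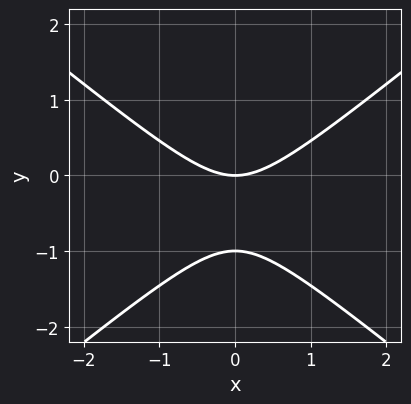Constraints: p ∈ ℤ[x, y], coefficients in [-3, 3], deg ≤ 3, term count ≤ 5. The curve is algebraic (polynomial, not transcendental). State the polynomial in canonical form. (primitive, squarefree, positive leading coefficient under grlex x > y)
deg p = 2. No degree-1 curve has this shape.
Symmetries: it's symmetric under x → −x, forcing even powers of x.
From the visible intercepts: the y-axis gridline crossings are at y ∈ {-1, 0}; it crosses the x-axis at the gridline x = 0.
Fitting integer coefficients to these (and the overall shape) gives p.

2*x^2 - 3*y^2 - 3*y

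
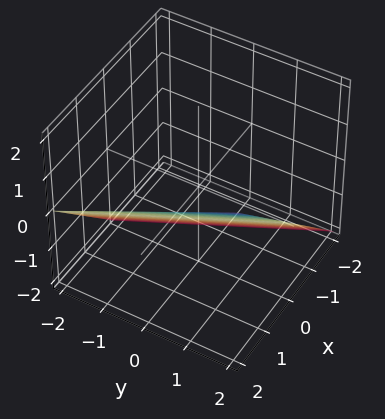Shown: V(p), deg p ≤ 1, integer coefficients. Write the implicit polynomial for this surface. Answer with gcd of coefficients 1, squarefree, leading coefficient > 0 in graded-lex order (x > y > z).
deg p = 1. Every cross-section is a straight line — this is a plane.
Reading off the gridlines: one y-axis crossing is at y = 2; one x-axis crossing is at x = 1; it meets the z-axis at z = -1 (among the integer gridlines).
Fitting integer coefficients to these (and the overall shape) gives p.

2*x + y - 2*z - 2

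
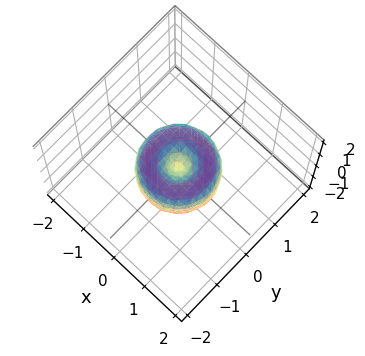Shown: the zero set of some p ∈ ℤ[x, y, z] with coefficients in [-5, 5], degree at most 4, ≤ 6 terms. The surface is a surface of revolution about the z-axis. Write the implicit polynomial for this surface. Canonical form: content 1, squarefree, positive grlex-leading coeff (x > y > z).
2*x^4 + 4*x^2*y^2 + 2*y^4 - 2*x^2 - 2*y^2 + z^2

First, the degree is 4 — a generic line meets the surface in up to 4 points.
Then, symmetries: rotational symmetry about the z-axis ⇒ p depends on x, y only through x² + y².
Then, reading off the gridlines: a circular section at z = 0 has radius exactly 1; the x-axis gridline crossings are at x ∈ {-1, 0, 1}; it meets the z-axis at z = 0 (among the integer gridlines); the y-axis gridline crossings are at y ∈ {-1, 0, 1}.
Finally, these observations pin down the coefficients.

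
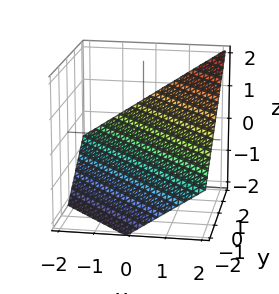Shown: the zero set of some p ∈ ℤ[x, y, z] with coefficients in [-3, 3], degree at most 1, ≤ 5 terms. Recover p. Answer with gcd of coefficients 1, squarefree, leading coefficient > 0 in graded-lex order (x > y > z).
1. Degree: the surface is flat (a plane), so deg p = 1.
2. Observable constraints: it crosses the y-axis at the gridline y = 1; it meets the x-axis at x = 1 (among the integer gridlines).
3. Matching integer coefficients to the picture gives p.

2*x + 2*y - 3*z - 2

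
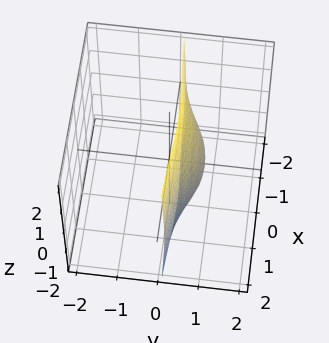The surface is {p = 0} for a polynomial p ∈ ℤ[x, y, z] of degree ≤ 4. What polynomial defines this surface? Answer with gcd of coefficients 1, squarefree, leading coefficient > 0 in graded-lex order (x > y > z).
3*x^2*y + 3*y^3 + 2*y*z^2 - 2

deg p = 3.
Reading off the gridlines: no x-intercept at any integer in the box; no z-intercept at any integer in the box.
Together with the visible shape, these determine p as stated.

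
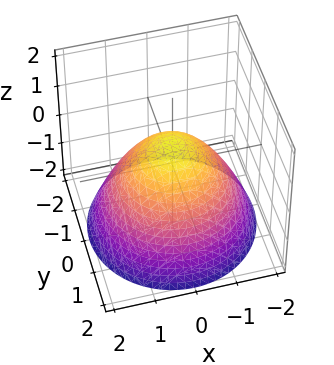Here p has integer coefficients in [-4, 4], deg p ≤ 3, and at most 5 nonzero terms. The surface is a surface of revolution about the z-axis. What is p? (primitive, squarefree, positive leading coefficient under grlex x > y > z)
First, the degree is 2 — a generic line meets the surface in up to 2 points.
Then, by symmetry, the surface is invariant under rotation about z: p = q(x² + y², z).
Then, observable constraints: the x-axis gridline crossings are at x ∈ {-1, 1}; a circular section at z = 0 has radius exactly 1; the y-axis gridline crossings are at y ∈ {-1, 1}.
Finally, matching integer coefficients to the picture gives p.

2*x^2 + 2*y^2 + 3*z - 2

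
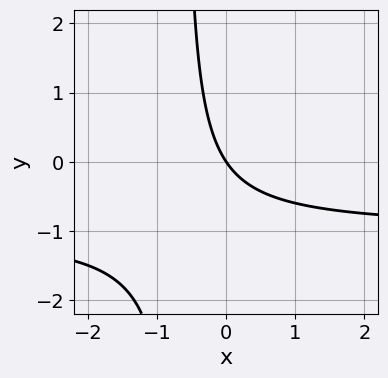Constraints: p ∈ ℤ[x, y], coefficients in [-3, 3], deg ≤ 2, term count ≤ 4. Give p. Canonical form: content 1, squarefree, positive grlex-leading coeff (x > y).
3*x*y + 3*x + 2*y

1. The degree is 2 — no degree-1 curve has this shape.
2. From the axis intercepts and sections: it crosses the y-axis at the gridline y = 0; one x-axis crossing is at x = 0.
3. Matching integer coefficients to the picture gives p.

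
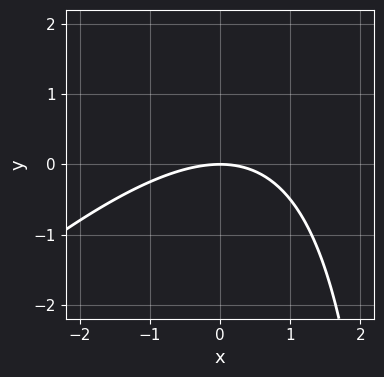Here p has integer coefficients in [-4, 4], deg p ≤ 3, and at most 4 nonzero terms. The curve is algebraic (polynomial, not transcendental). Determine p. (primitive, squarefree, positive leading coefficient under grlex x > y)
1. The degree is 2 — a generic line meets the curve in up to 2 points.
2. Checking where it meets the axes: it crosses the y-axis at the gridline y = 0; one x-axis crossing is at x = 0.
3. These observations pin down the coefficients.

x^2 - x*y + 3*y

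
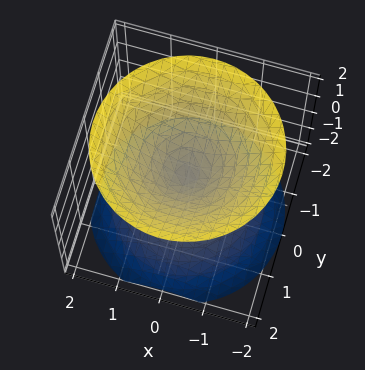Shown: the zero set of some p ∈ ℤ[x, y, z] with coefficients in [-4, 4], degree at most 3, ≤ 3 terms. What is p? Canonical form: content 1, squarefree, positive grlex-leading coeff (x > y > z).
x^2 + y^2 - z^2

1. There are 2 components. They look like related sheets of one shape, so recover p as a whole.
2. deg p = 2. Two nappes meeting at a single point; a quadric.
3. Symmetries: the z ↦ −z reflection is a symmetry, so z appears only in even powers; the z-axis is an axis of rotation, so x and y enter only as x² + y².
4. Against the integer gridlines: it crosses the x-axis at the gridline x = 0; it meets the z-axis at z = 0 (among the integer gridlines); it meets the y-axis at y = 0 (among the integer gridlines); a circular section at z = -1 has radius exactly 1.
5. Together with the visible shape, these determine p as stated.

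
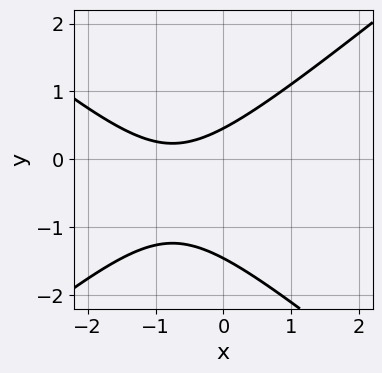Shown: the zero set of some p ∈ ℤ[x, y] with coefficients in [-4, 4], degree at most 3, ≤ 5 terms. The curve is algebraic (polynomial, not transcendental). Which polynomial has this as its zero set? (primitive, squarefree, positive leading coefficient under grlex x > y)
2*x^2 - 3*y^2 + 3*x - 3*y + 2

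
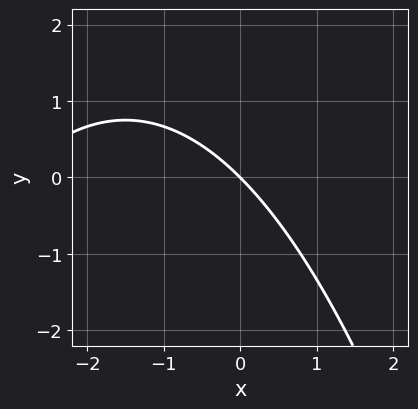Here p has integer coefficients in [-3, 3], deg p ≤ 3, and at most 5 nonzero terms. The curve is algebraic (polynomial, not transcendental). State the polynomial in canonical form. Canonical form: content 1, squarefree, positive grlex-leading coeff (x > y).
Degree: the shape is more complex than any degree-1 curve, so deg p = 2.
From the axis intercepts and sections: it crosses the x-axis at the gridline x = 0; one y-axis crossing is at y = 0.
Matching integer coefficients to the picture gives p.

x^2 + 3*x + 3*y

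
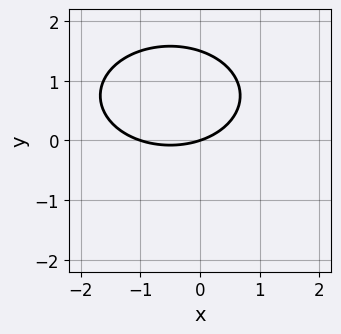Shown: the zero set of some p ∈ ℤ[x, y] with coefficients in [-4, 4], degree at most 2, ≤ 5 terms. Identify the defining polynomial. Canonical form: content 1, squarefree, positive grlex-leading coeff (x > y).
x^2 + 2*y^2 + x - 3*y

1. Degree: a generic line meets the curve in up to 2 points, so deg p = 2.
2. Checking where it meets the axes: the x-axis gridline crossings are at x ∈ {-1, 0}; one y-axis crossing is at y = 0.
3. Solving for integer coefficients yields p as stated.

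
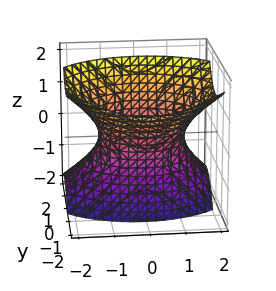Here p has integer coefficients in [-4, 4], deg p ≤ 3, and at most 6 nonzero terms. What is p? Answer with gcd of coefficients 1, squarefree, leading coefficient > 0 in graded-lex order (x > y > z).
(a) The degree is 2 — no degree-1 surface has this shape.
(b) From the visible intercepts: the y-axis gridline crossings are at y ∈ {-1, 1}; no z-intercept at any integer in the box.
(c) Fitting integer coefficients to these (and the overall shape) gives p.

2*x^2 + 3*y^2 + 3*y*z - 2*z^2 - 3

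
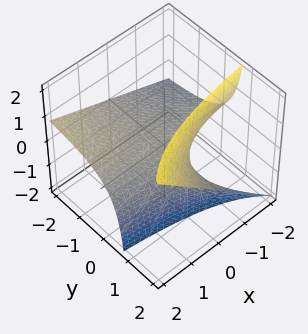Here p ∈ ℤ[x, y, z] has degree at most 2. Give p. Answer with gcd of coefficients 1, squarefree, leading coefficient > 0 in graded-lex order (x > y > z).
The degree is 2 — a generic line meets the surface in up to 2 points.
Observable constraints: every point of the y-axis in the box is on the surface; the visible x-axis segment lies entirely on the surface.
The integer polynomial consistent with all of this is the stated p.

x*y - 2*y*z + 2*z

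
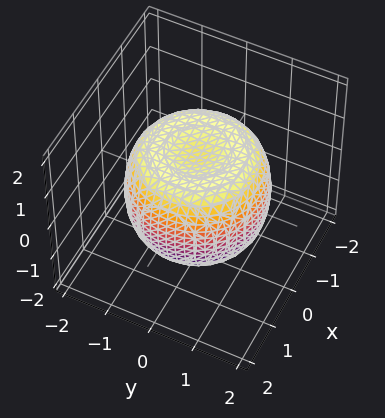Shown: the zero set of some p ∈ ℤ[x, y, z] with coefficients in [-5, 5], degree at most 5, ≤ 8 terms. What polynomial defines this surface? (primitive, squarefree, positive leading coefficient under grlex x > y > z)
2*x^4 + 4*x^2*y^2 + 2*y^4 - 3*x^2 - 3*y^2 + 3*z^2 - 3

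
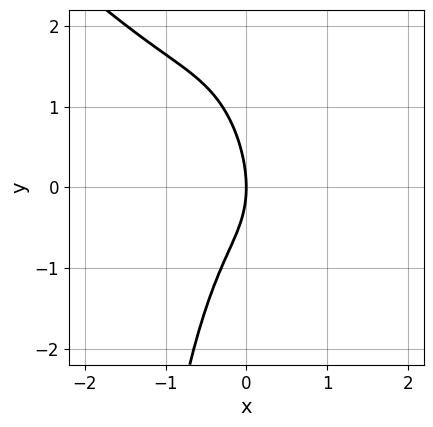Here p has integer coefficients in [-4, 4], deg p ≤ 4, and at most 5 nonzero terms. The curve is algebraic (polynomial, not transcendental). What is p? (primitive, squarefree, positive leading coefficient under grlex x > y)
1. deg p = 3. No degree-2 curve has this shape.
2. Against the integer gridlines: it meets the x-axis at x = 0 (among the integer gridlines); it crosses the y-axis at the gridline y = 0.
3. The integer polynomial consistent with all of this is the stated p.

3*x^3 + 3*x^2*y + x*y + y^2 + 3*x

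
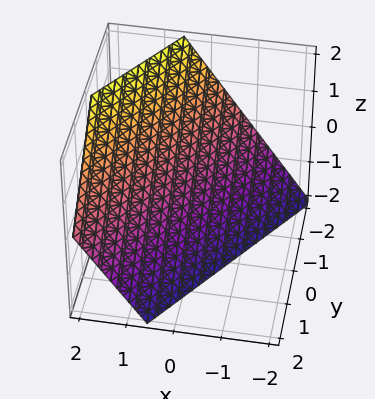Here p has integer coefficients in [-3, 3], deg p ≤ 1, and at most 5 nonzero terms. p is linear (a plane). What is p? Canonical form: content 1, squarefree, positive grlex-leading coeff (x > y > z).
deg p = 1.
Against the integer gridlines: one y-axis crossing is at y = -1; it meets the z-axis at z = -1 (among the integer gridlines).
Together with the visible shape, these determine p as stated.

3*x - 2*y - 2*z - 2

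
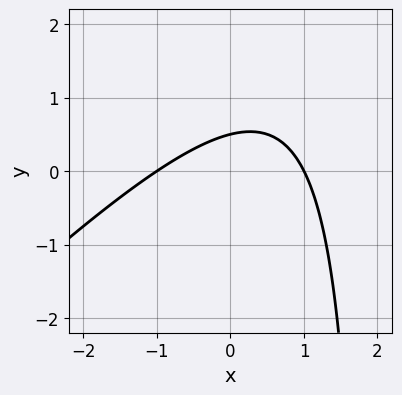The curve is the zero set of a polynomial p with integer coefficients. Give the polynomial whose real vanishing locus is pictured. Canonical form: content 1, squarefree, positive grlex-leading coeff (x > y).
x^2 - x*y + 2*y - 1

Degree: the shape is more complex than any degree-1 curve, so deg p = 2.
From the axis intercepts and sections: the x-axis gridline crossings are at x ∈ {-1, 1}.
Solving for integer coefficients yields p as stated.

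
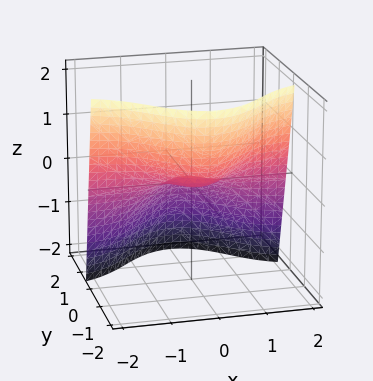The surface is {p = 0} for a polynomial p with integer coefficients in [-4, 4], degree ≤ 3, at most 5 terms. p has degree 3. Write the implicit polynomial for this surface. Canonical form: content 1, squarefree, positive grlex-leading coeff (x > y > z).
The degree is 3 — a generic line meets the surface in up to 3 points.
Against the integer gridlines: it crosses the y-axis at the gridline y = 0; one z-axis crossing is at z = 0; every point of the x-axis in the box is on the surface.
Fitting integer coefficients to these (and the overall shape) gives p.

3*x^2*y + y^3 + 3*z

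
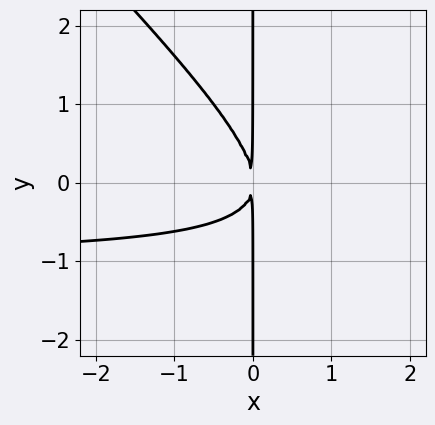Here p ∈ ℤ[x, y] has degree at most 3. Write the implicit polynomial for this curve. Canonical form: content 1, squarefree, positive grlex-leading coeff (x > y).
x^2*y + x*y^2 + x^2

(a) The degree is 3 — no degree-2 curve has this shape.
(b) Reading off the gridlines: every point of the y-axis in the box is on the curve.
(c) Solving for integer coefficients yields p as stated.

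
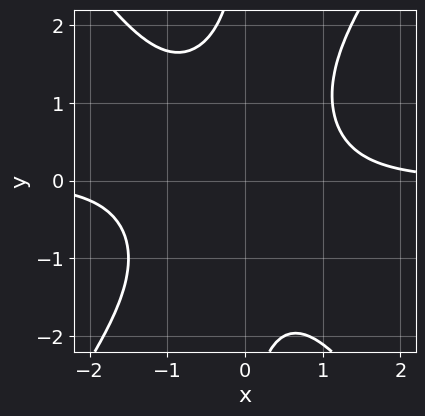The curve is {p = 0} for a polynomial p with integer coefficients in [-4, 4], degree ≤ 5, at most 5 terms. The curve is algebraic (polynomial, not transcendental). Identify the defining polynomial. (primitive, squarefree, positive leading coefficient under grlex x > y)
First, degree: the shape is more complex than any degree-3 curve, so deg p = 4.
Then, observable constraints: no y-intercept at any integer in the box; it misses every integer gridline on the x-axis.
Finally, the integer polynomial consistent with all of this is the stated p.

2*x^3*y - x*y^3 + x^2*y - 3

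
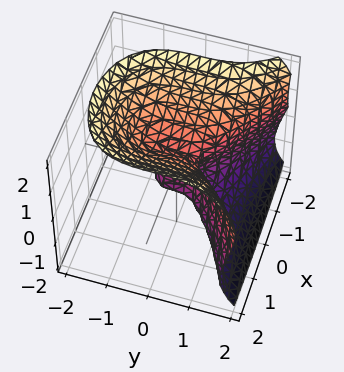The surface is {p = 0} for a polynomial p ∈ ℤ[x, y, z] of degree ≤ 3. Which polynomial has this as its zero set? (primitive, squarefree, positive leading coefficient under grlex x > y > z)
1. deg p = 3. A generic line meets the surface in up to 3 points.
2. From the axis intercepts and sections: it meets the z-axis at z = 0 (among the integer gridlines); it meets the y-axis at y = 0 (among the integer gridlines); it crosses the x-axis at the gridline x = 0.
3. Solving for integer coefficients yields p as stated.

x^2*z - 2*y^3 - 2*z^3 + 3*x^2 + z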